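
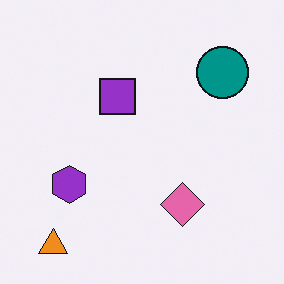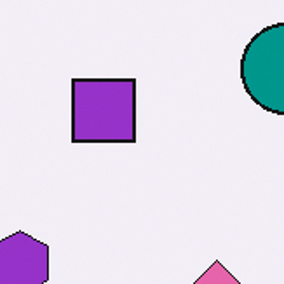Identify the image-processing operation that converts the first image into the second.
The image was cropped tightly and scaled back up.

The visible shapes are larger and the field of view is narrower; shapes near the original edges may be partly or wholly outside the frame — a crop-and-rescale.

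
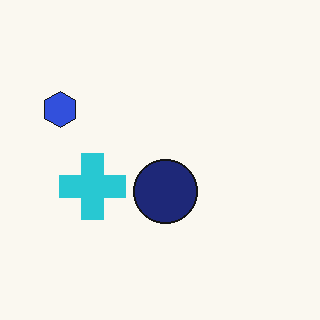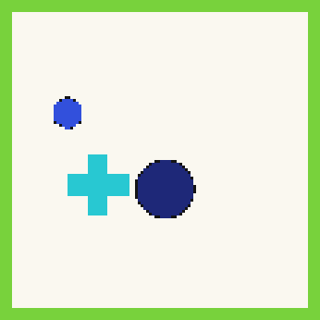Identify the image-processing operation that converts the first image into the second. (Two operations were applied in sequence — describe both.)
The image was mildly pixelated, then framed with a lime border.

Shapes are reduced to large square blocks; fine edges and outlines are lost — a downscale-then-upscale (mosaic) effect. A solid lime frame runs around the edge of the second image, with the content slightly shrunk inside it.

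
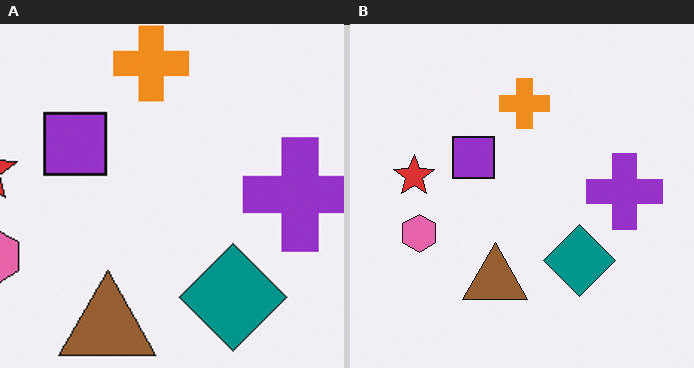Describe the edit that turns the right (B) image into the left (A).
Cropped slightly and scaled back up.

The visible shapes are larger and the field of view is narrower; shapes near the original edges may be partly or wholly outside the frame — a crop-and-rescale.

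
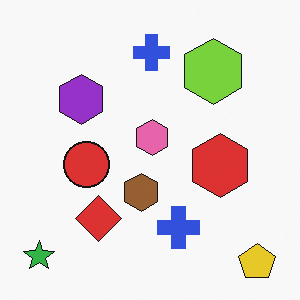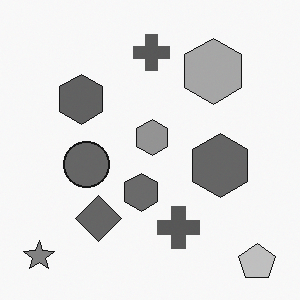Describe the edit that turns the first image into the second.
Converted to grayscale.

All color is removed — every shape is now a shade of grey.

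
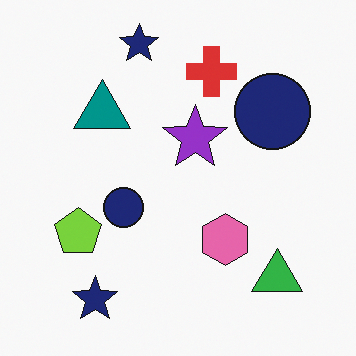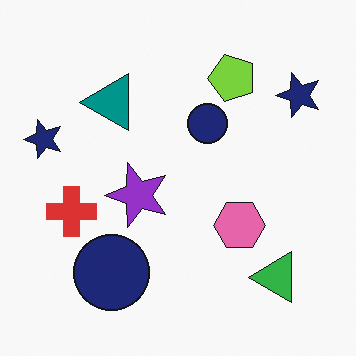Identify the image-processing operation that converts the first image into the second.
Transposed (reflected across the top-left ↔ bottom-right diagonal).

Shapes have swapped their row and column positions — what was in the top-right is now in the bottom-left — a diagonal reflection.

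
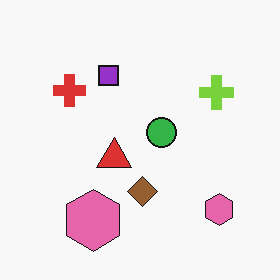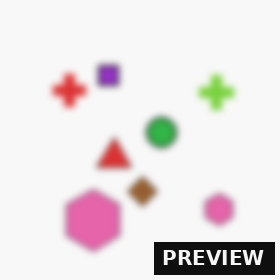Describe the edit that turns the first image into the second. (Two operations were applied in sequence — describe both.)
The second image is the first moderately blurred, then watermarked with the text "PREVIEW" in the lower-right corner.

Shape edges and outlines are uniformly softened across the whole image. A dark label reading "PREVIEW" appears in the lower-right corner.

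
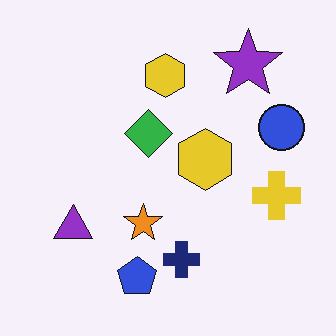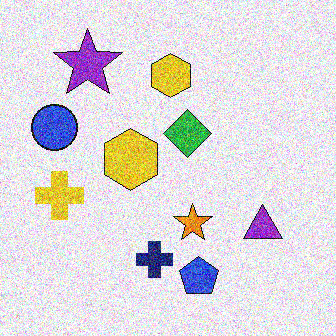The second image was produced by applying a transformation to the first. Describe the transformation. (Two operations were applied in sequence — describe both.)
It was degraded with a thick layer of grain, then flipped horizontally (left ↔ right).

Random speckle covers the whole image, including the flat background. The blue circle is in the right of the first image and the left of the second — shapes on opposite sides of the vertical midline have swapped in a mirror flip.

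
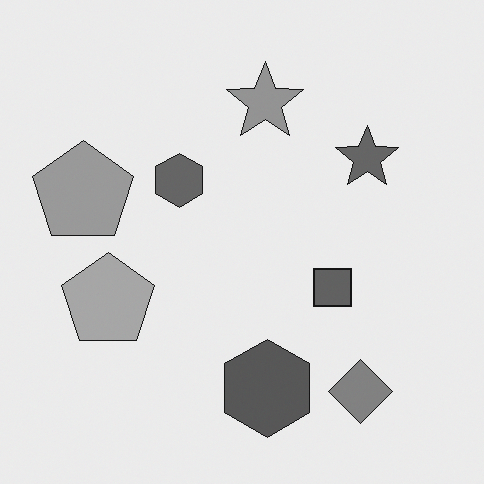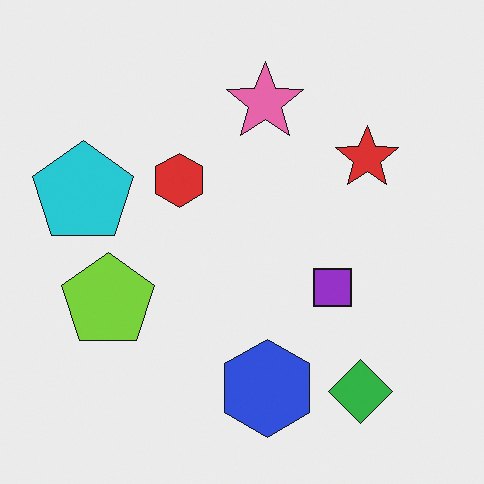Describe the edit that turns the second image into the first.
It was converted to grayscale.

All color is removed — every shape is now a shade of grey.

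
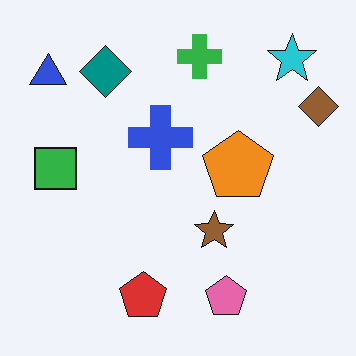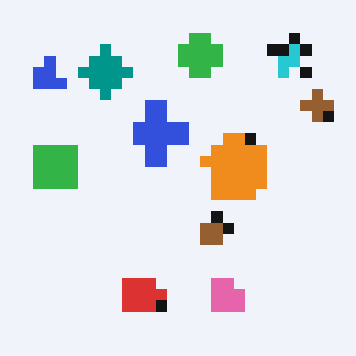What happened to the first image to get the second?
The image was coarsely pixelated.

Shapes are reduced to large square blocks; fine edges and outlines are lost — a downscale-then-upscale (mosaic) effect.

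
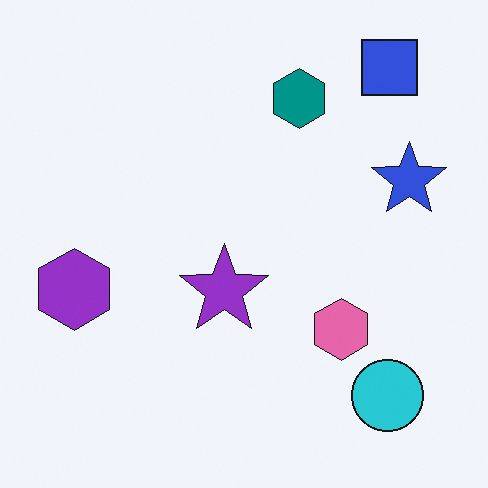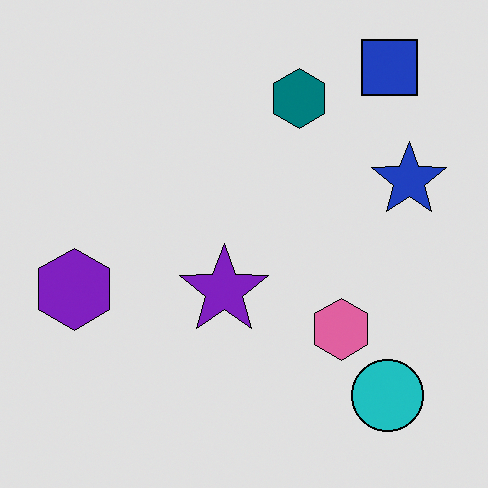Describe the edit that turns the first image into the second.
This is the original image moderately posterized.

Each flat color has snapped to a coarser quantized level — most visibly, the near-white background has dropped to a flat grey.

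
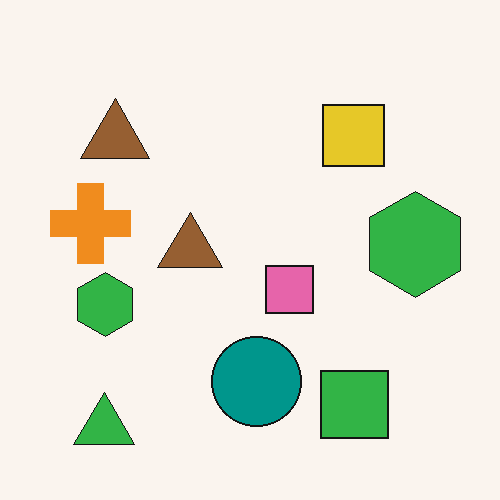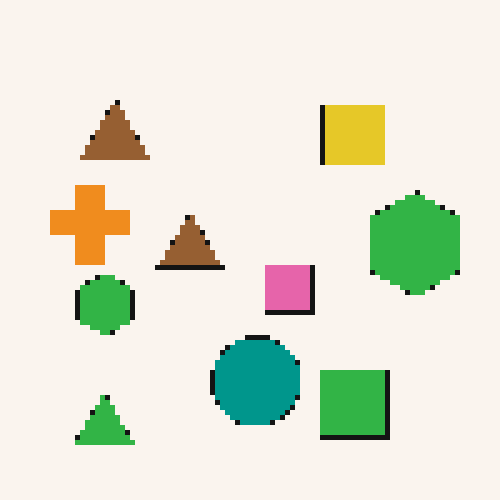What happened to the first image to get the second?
Mildly pixelated.

Shapes are reduced to large square blocks; fine edges and outlines are lost — a downscale-then-upscale (mosaic) effect.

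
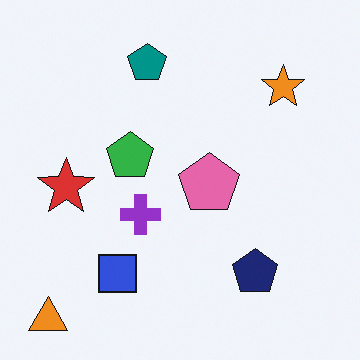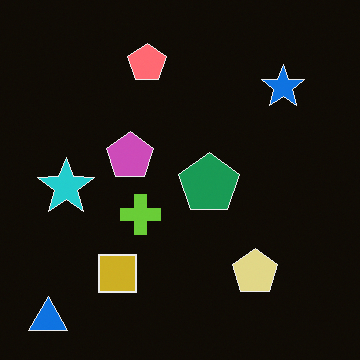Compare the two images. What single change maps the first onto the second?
Color-inverted (negative).

The light background has become dark and every shape's color is its complement — a photographic negative.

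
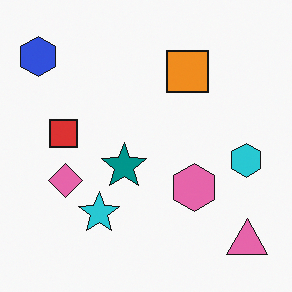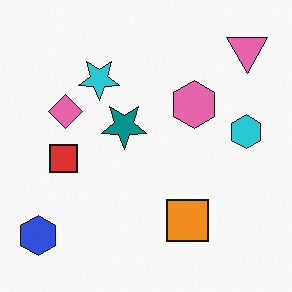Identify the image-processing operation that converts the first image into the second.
The transformation is: flipped vertically (top ↔ bottom).

The pink triangle is in the bottom-right of the first image and the top-right of the second — shapes on opposite sides of the horizontal midline have swapped in a mirror flip.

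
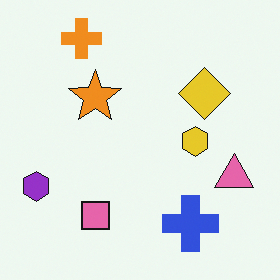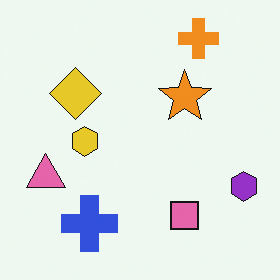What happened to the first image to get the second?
The transformation is: flipped horizontally (left ↔ right).

The purple hexagon is in the left of the first image and the right of the second — shapes on opposite sides of the vertical midline have swapped in a mirror flip.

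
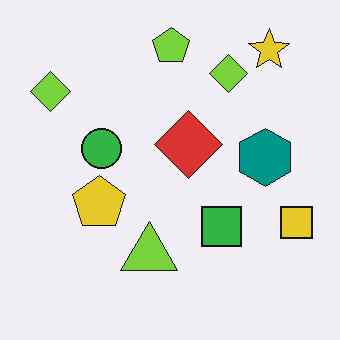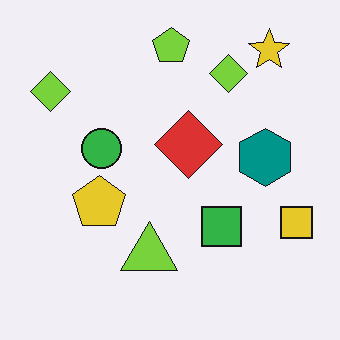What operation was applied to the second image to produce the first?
This is the original image JPEG-compressed with visible artifacts.

Blocky 8×8 compression artifacts appear around shape edges and the flat background shows ringing — characteristic JPEG degradation.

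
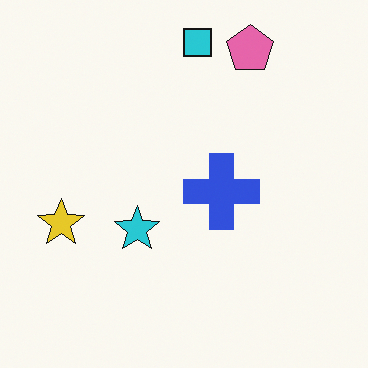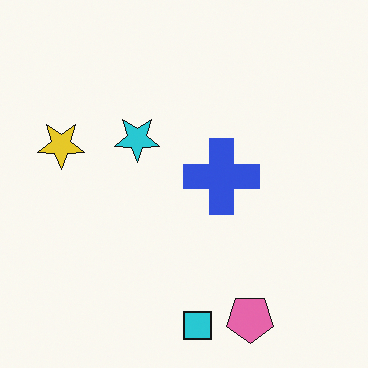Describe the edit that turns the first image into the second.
It was flipped vertically (top ↔ bottom).

The cyan square is in the top of the first image and the bottom of the second — shapes on opposite sides of the horizontal midline have swapped in a mirror flip.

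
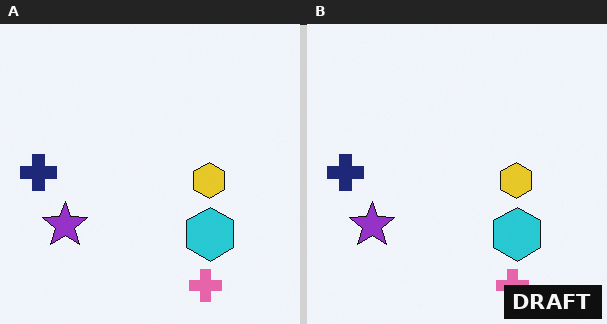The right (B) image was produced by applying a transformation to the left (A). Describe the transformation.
The image was watermarked with the text "DRAFT" in the lower-right corner.

A dark label reading "DRAFT" appears in the lower-right corner.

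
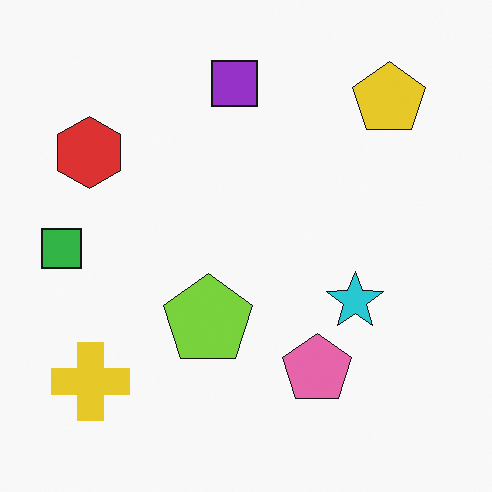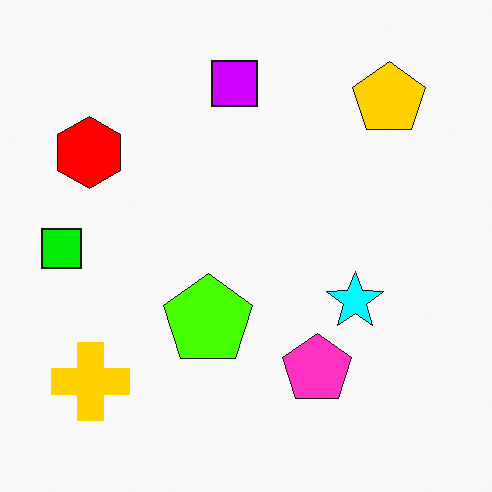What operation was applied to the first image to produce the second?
The second image is the first made much more vivid (saturation change).

All colors are more vivid — a global saturation change.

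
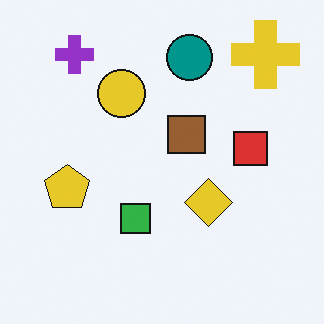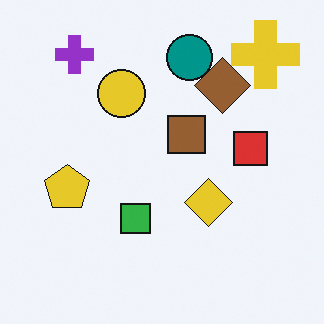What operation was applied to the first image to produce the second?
This is the original image overlaid with an additional brown diamond.

A brown diamond appears in the second image that is absent from the first.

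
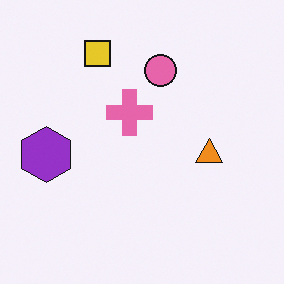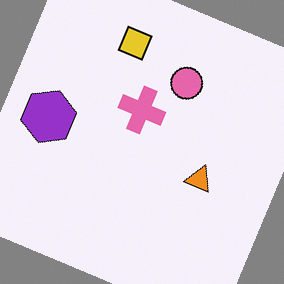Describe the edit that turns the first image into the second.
This is the original image rotated clockwise by a clearly visible amount.

Every shape is tilted by the same angle and the image corners show triangular fill wedges — a whole-image rotation by a non-right angle.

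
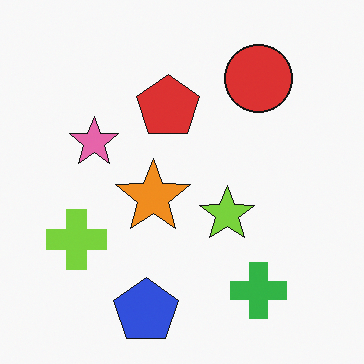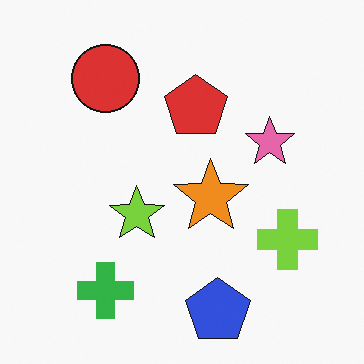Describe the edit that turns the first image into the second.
The transformation is: flipped horizontally (left ↔ right).

The lime cross is in the left of the first image and the right of the second — shapes on opposite sides of the vertical midline have swapped in a mirror flip.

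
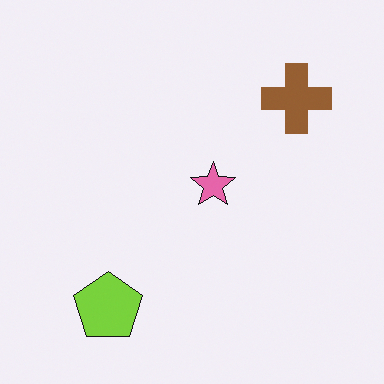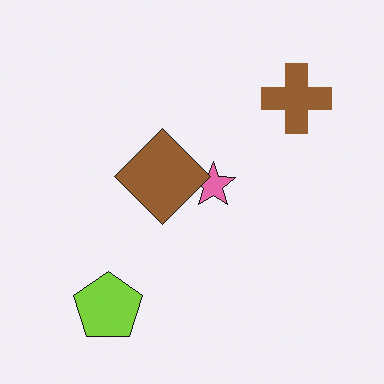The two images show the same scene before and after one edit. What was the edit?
The transformation is: overlaid with an additional brown diamond.

A brown diamond appears in the second image that is absent from the first.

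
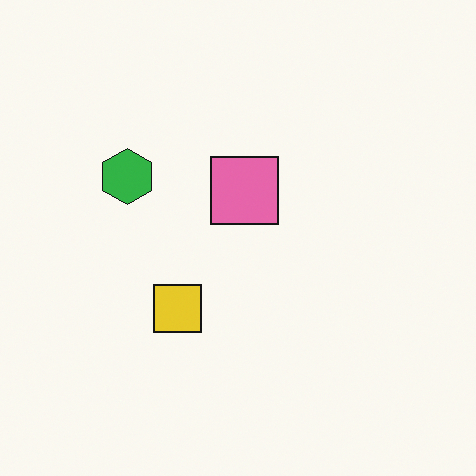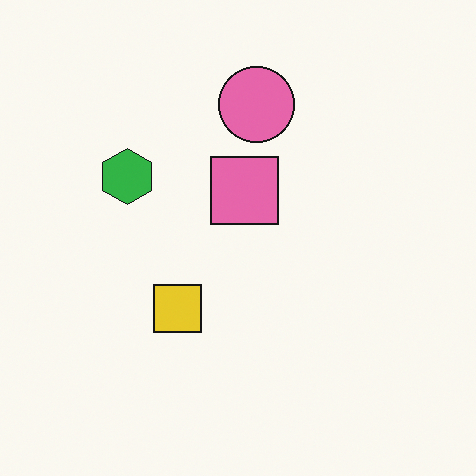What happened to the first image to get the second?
Overlaid with an additional pink circle.

A pink circle appears in the second image that is absent from the first.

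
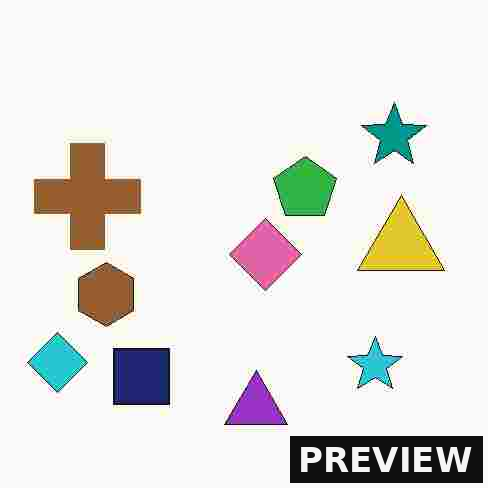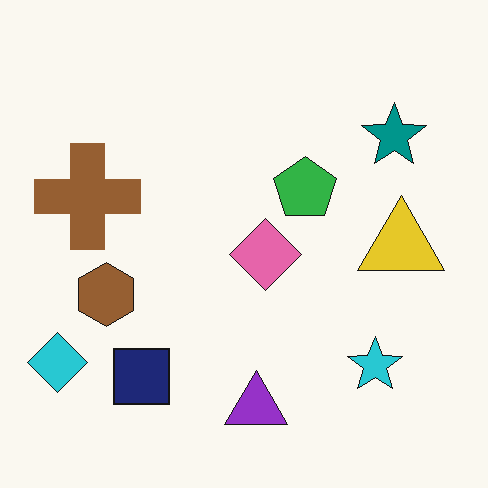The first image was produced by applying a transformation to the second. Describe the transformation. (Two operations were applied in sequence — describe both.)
Degraded with heavy JPEG compression, then watermarked with the text "PREVIEW" in the lower-right corner.

Blocky 8×8 compression artifacts appear around shape edges and the flat background shows ringing — characteristic JPEG degradation. A dark label reading "PREVIEW" appears in the lower-right corner.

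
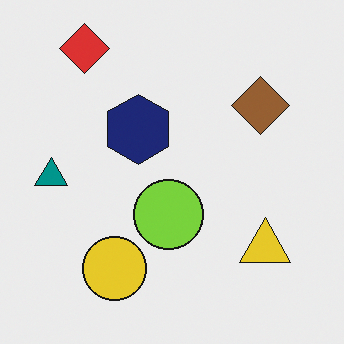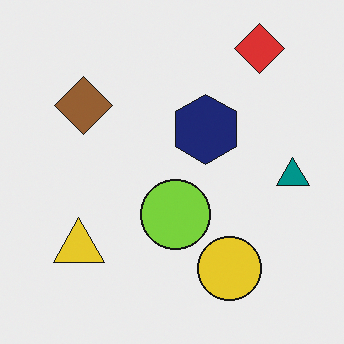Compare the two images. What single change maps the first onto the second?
It was flipped horizontally (left ↔ right).

The teal triangle is in the left of the first image and the right of the second — shapes on opposite sides of the vertical midline have swapped in a mirror flip.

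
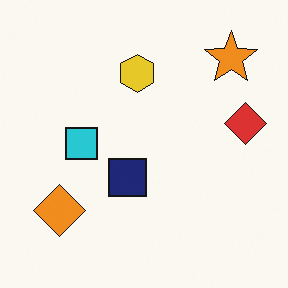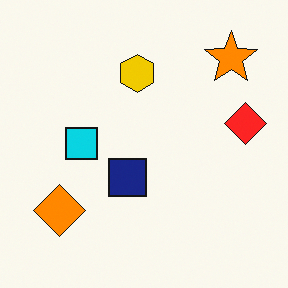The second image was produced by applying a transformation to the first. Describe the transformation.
The transformation is: slightly oversaturated.

All colors are more vivid — a global saturation change.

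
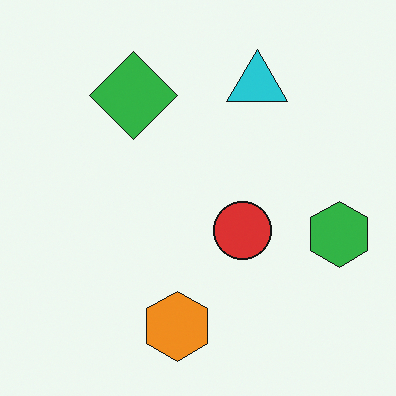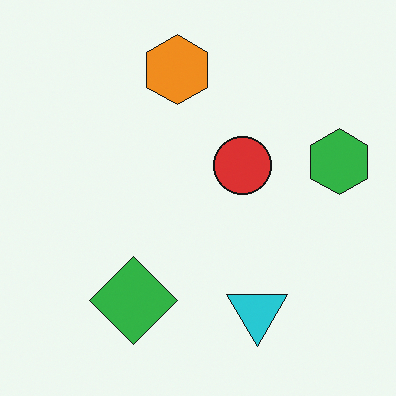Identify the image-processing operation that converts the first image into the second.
The image was flipped vertically (top ↔ bottom).

The orange hexagon is in the bottom of the first image and the top of the second — shapes on opposite sides of the horizontal midline have swapped in a mirror flip.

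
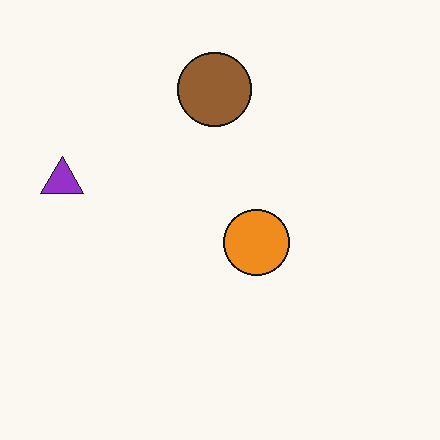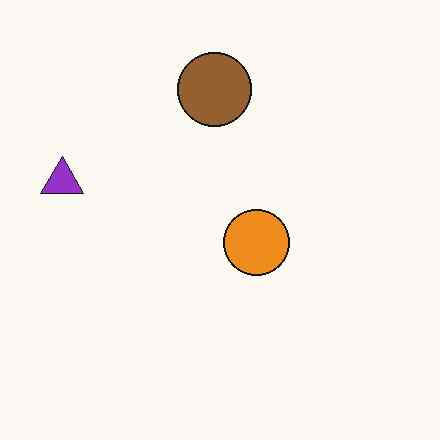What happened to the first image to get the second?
This is the original image JPEG-compressed with visible artifacts.

Blocky 8×8 compression artifacts appear around shape edges and the flat background shows ringing — characteristic JPEG degradation.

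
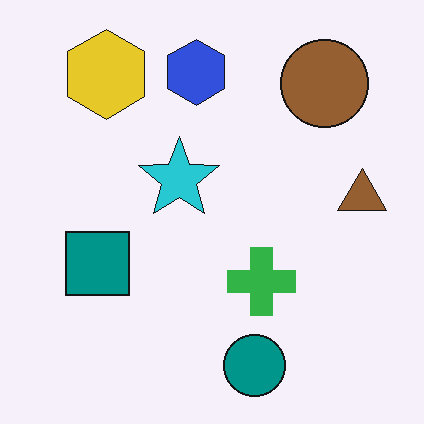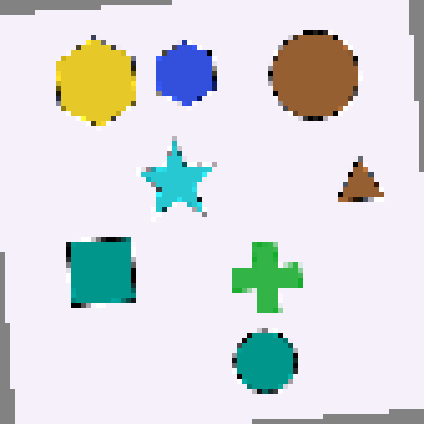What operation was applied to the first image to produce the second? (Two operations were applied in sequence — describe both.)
The image was rotated counter-clockwise by a slight angle, then mildly pixelated.

Every shape is tilted by the same angle and the image corners show triangular fill wedges — a whole-image rotation by a non-right angle. Shapes are reduced to large square blocks; fine edges and outlines are lost — a downscale-then-upscale (mosaic) effect.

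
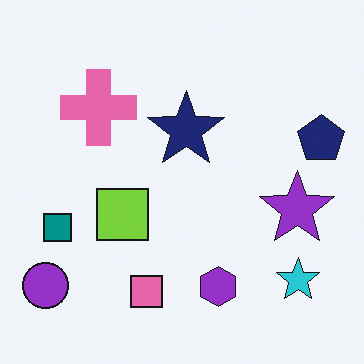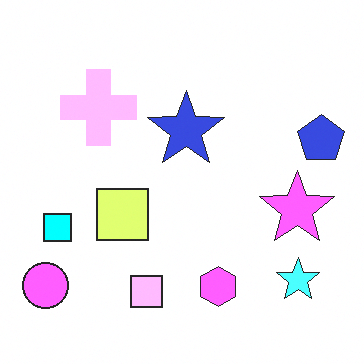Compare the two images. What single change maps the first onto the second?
This is the original image substantially brightened.

Every pixel — background and shapes alike — is uniformly brightened.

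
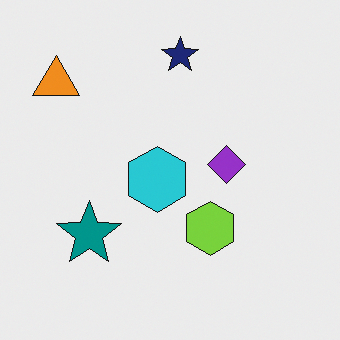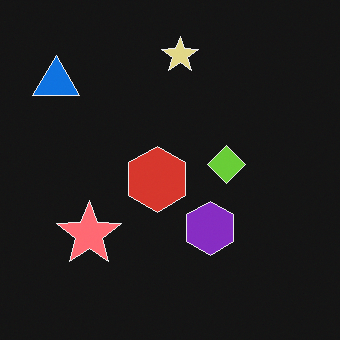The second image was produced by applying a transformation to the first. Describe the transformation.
The transformation is: color-inverted (negative).

The light background has become dark and every shape's color is its complement — a photographic negative.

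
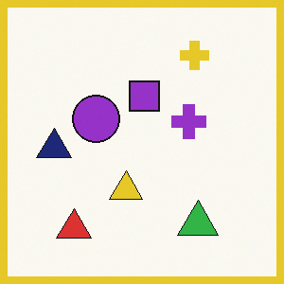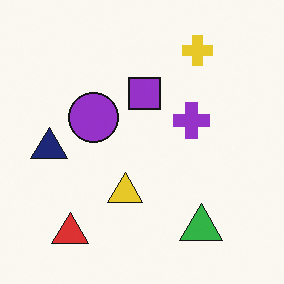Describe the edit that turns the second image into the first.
The transformation is: framed with a yellow border.

A solid yellow frame runs around the edge of the first image, with the content slightly shrunk inside it.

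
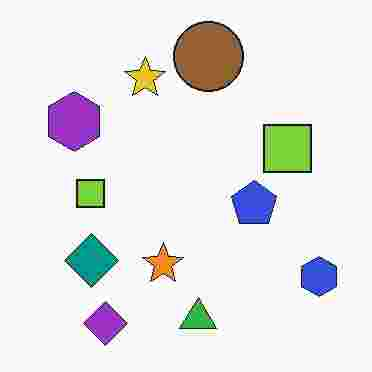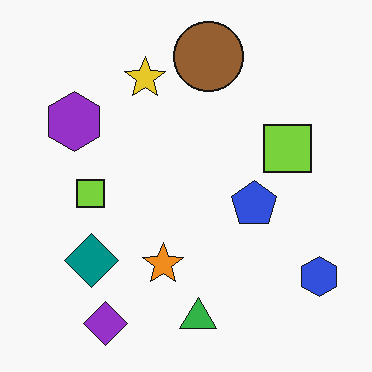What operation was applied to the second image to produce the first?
It was heavily JPEG-compressed with obvious blocking artifacts.

Blocky 8×8 compression artifacts appear around shape edges and the flat background shows ringing — characteristic JPEG degradation.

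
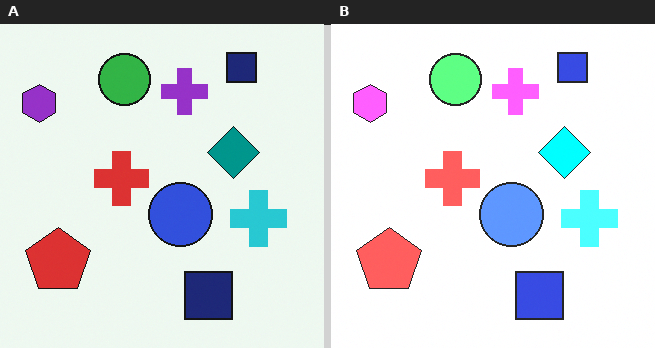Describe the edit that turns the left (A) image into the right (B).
This is the original image substantially brightened.

Every pixel — background and shapes alike — is uniformly brightened.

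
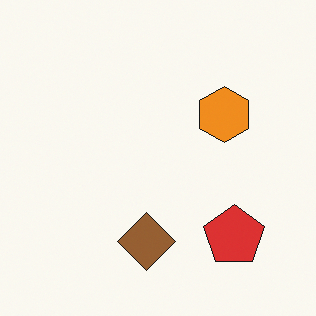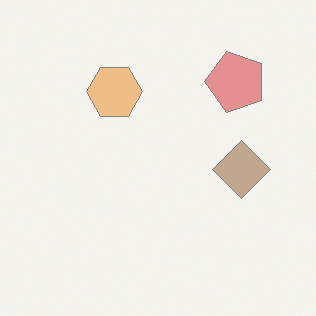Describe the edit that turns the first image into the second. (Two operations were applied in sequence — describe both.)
Washed out (contrast reduced), then rotated 90° counter-clockwise.

Tones are pushed toward mid-grey across the whole image — a global contrast change. The red pentagon sits in the bottom-right of the first image and the top-right of the second — consistent with a whole-image 90° counter-clockwise rotation.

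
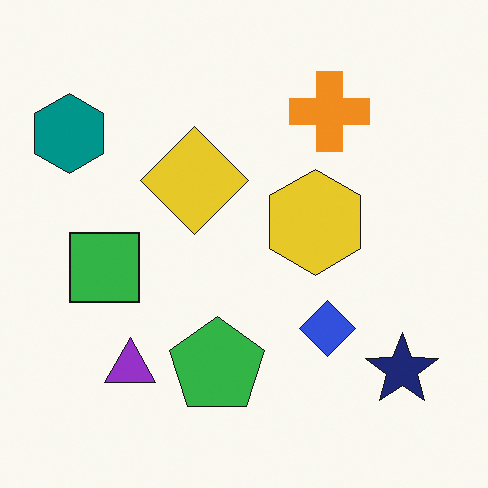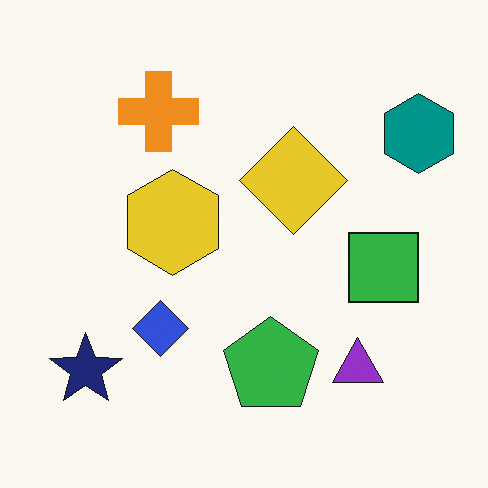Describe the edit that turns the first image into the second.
The transformation is: flipped horizontally (left ↔ right).

The teal hexagon is in the top-left of the first image and the top-right of the second — shapes on opposite sides of the vertical midline have swapped in a mirror flip.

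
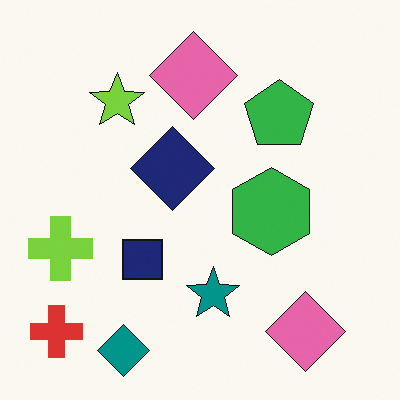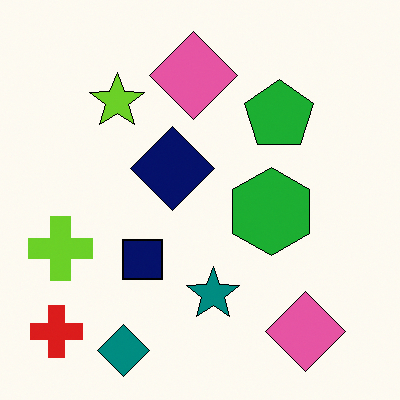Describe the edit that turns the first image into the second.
The image was given slightly increased contrast.

Tones are pushed away from mid-grey across the whole image — a global contrast change.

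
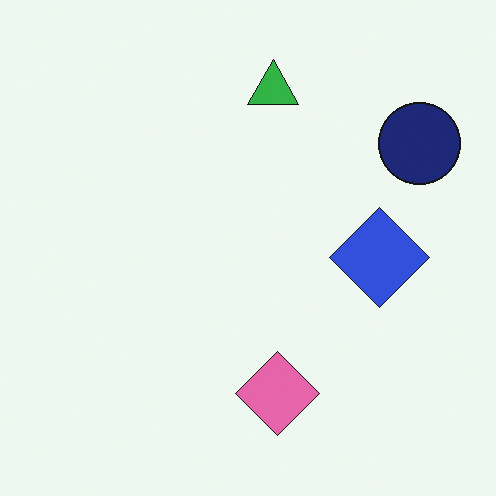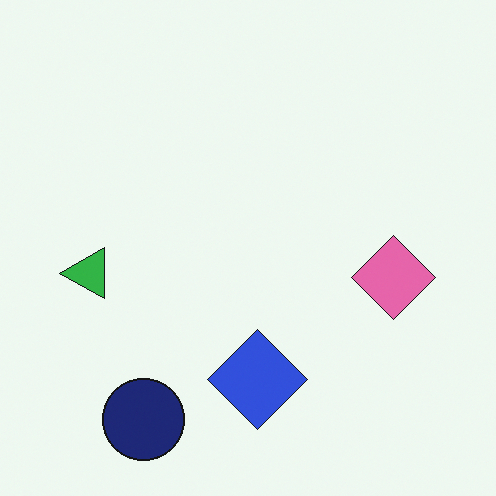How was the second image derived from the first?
Transposed (reflected across the top-left ↔ bottom-right diagonal).

Shapes have swapped their row and column positions — what was in the top-right is now in the bottom-left — a diagonal reflection.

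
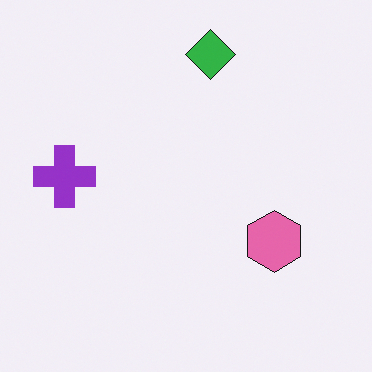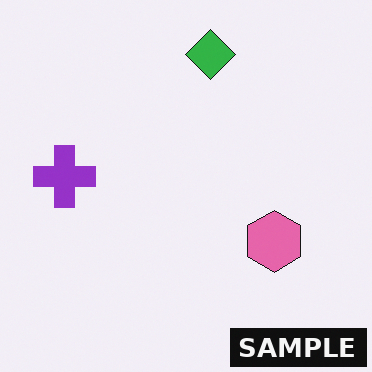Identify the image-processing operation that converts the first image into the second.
The image was watermarked with the text "SAMPLE" in the lower-right corner.

A dark label reading "SAMPLE" appears in the lower-right corner.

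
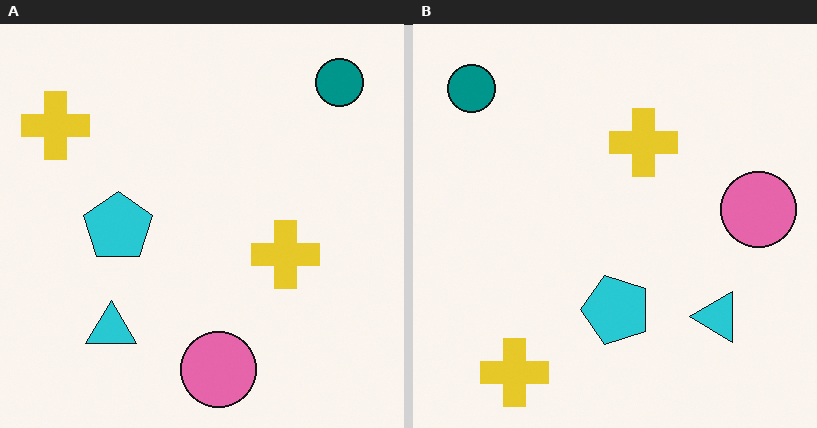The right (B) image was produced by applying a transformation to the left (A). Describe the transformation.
This is the original image rotated 90° counter-clockwise.

The teal circle sits in the top-right of the left (A) image and the top-left of the right (B) — consistent with a whole-image 90° counter-clockwise rotation.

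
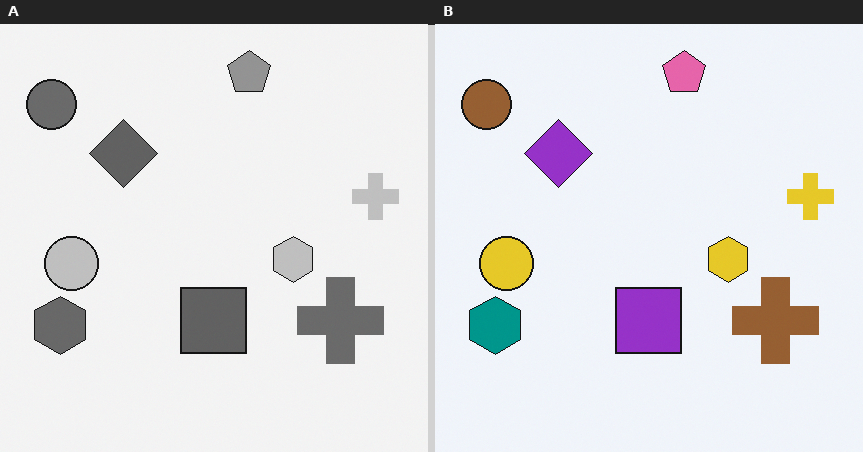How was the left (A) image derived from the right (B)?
The image was converted to grayscale.

All color is removed — every shape is now a shade of grey.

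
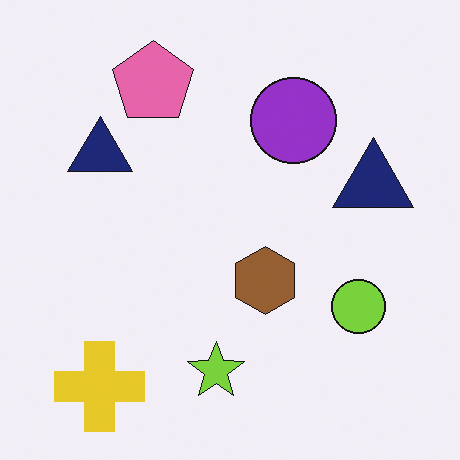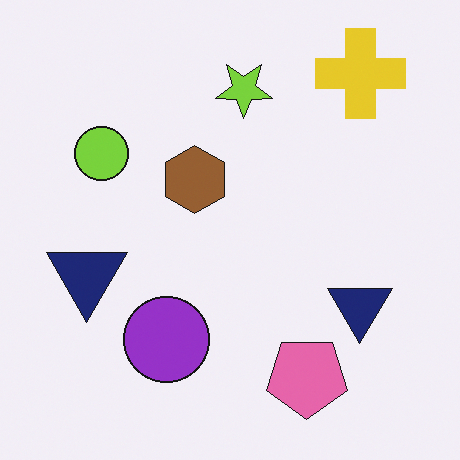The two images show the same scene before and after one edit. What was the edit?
The transformation is: rotated 180°.

The yellow cross sits in the bottom-left of the first image and the top-right of the second — consistent with a whole-image 180° rotation.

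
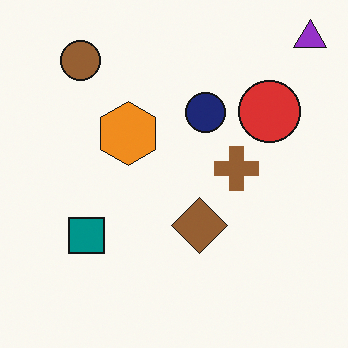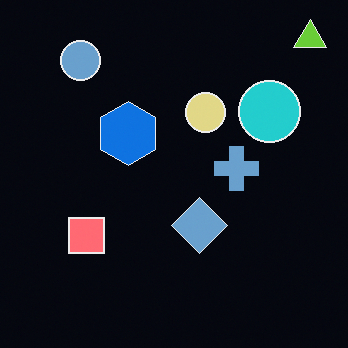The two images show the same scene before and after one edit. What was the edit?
It was color-inverted (negative).

The light background has become dark and every shape's color is its complement — a photographic negative.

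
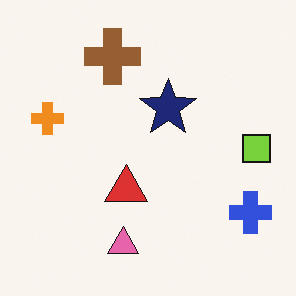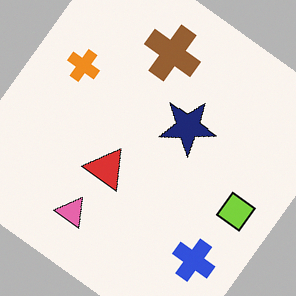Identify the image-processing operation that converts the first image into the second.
The image was rotated clockwise by a large amount — several tens of degrees.

Every shape is tilted by the same angle and the image corners show triangular fill wedges — a whole-image rotation by a non-right angle.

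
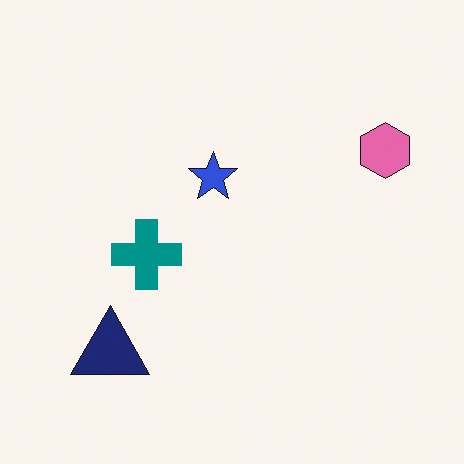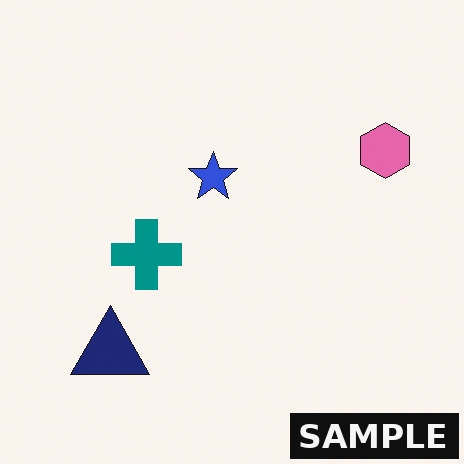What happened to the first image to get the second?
The image was watermarked with the text "SAMPLE" in the lower-right corner.

A dark label reading "SAMPLE" appears in the lower-right corner.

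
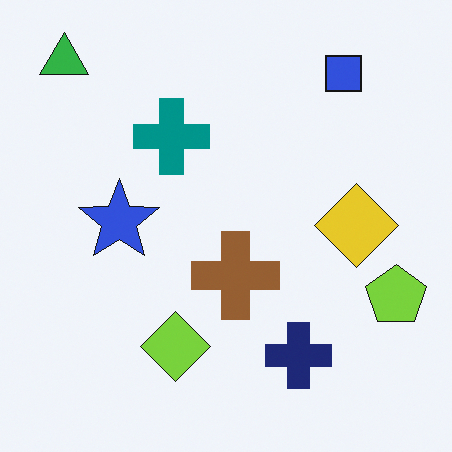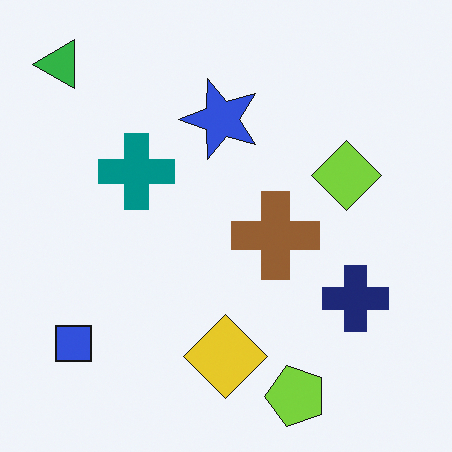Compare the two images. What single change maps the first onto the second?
The image was transposed (reflected across the top-left ↔ bottom-right diagonal).

Shapes have swapped their row and column positions — what was in the top-right is now in the bottom-left — a diagonal reflection.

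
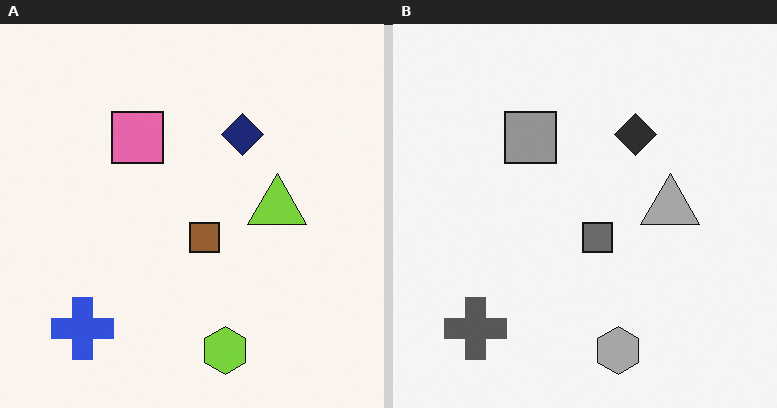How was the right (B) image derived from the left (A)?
Converted to grayscale.

All color is removed — every shape is now a shade of grey.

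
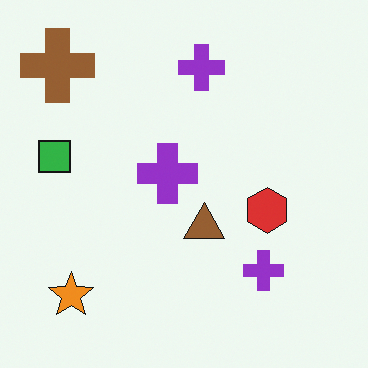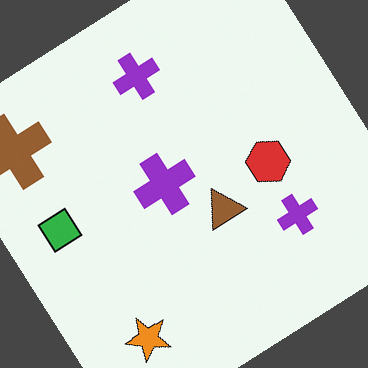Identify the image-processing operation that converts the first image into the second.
The image was rotated counter-clockwise by a large amount — several tens of degrees.

Every shape is tilted by the same angle and the image corners show triangular fill wedges — a whole-image rotation by a non-right angle.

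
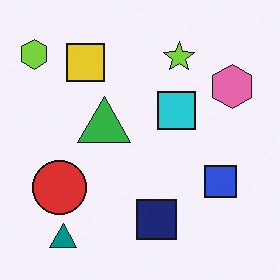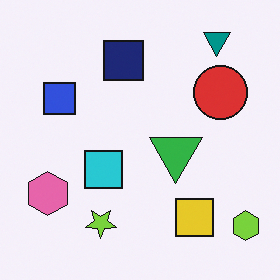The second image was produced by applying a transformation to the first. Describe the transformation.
Rotated 180°.

The lime hexagon sits in the top-left of the first image and the bottom-right of the second — consistent with a whole-image 180° rotation.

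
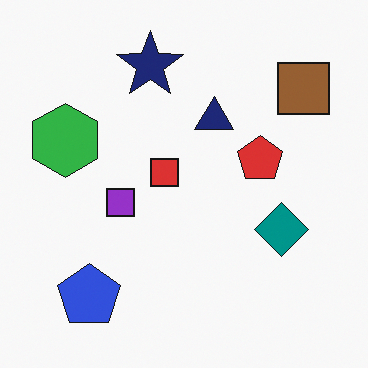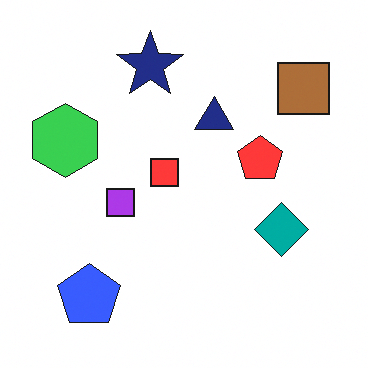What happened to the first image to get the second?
The transformation is: slightly brightened.

Every pixel — background and shapes alike — is uniformly brightened.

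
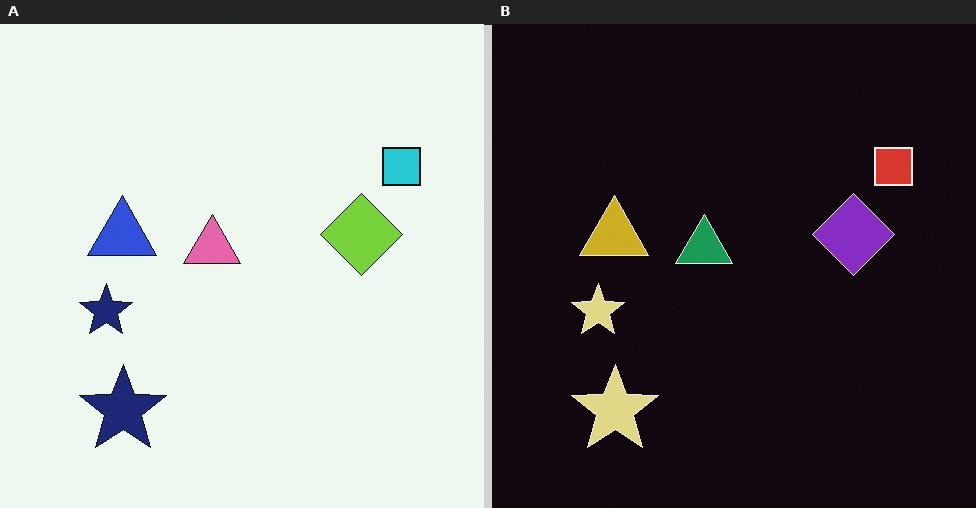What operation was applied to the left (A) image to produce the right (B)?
It was color-inverted (negative).

The light background has become dark and every shape's color is its complement — a photographic negative.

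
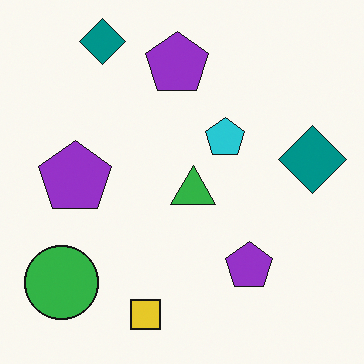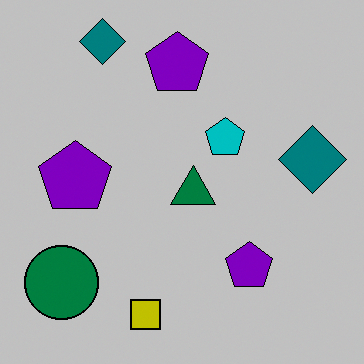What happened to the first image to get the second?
It was aggressively posterized.

Each flat color has snapped to a coarser quantized level — most visibly, the near-white background has dropped to a flat grey.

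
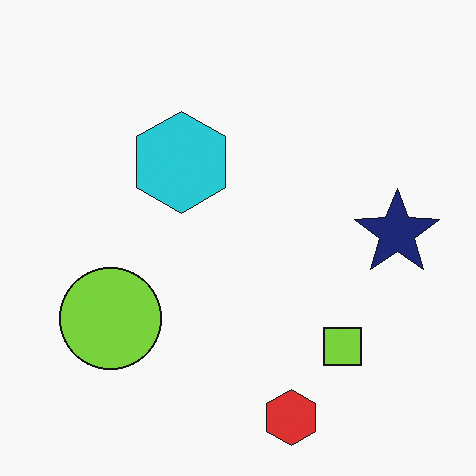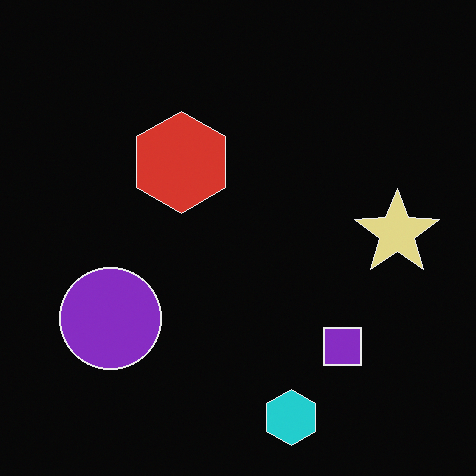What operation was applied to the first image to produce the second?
It was color-inverted (negative).

The light background has become dark and every shape's color is its complement — a photographic negative.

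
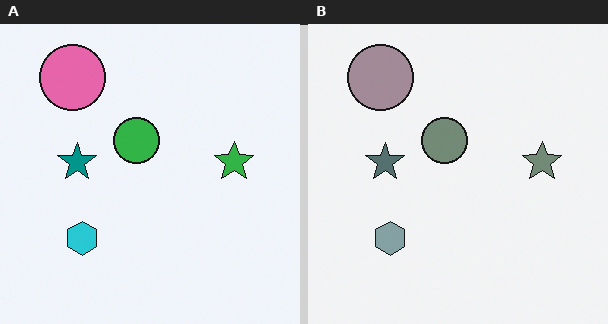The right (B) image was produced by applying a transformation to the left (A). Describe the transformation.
The image was heavily desaturated.

All colors are more muted and greyish — a global saturation change.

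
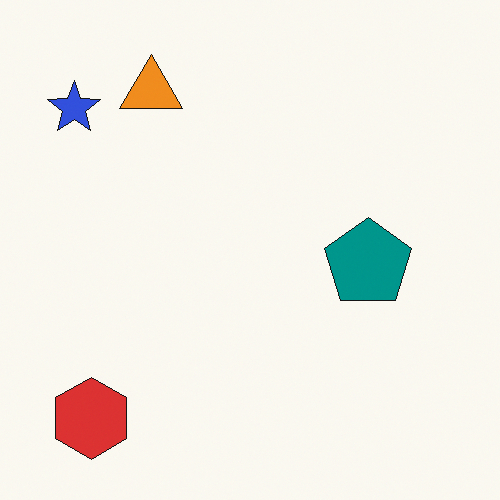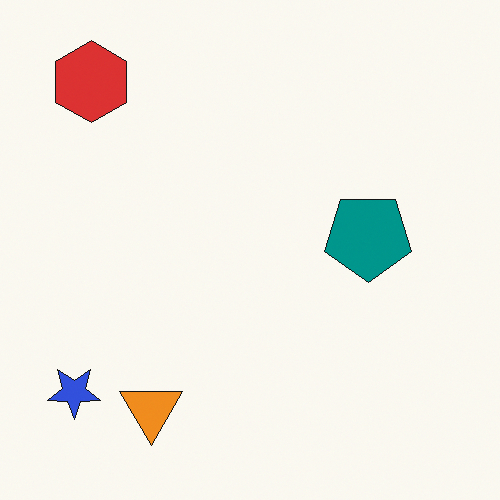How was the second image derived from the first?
The transformation is: flipped vertically (top ↔ bottom).

The red hexagon is in the bottom-left of the first image and the top-left of the second — shapes on opposite sides of the horizontal midline have swapped in a mirror flip.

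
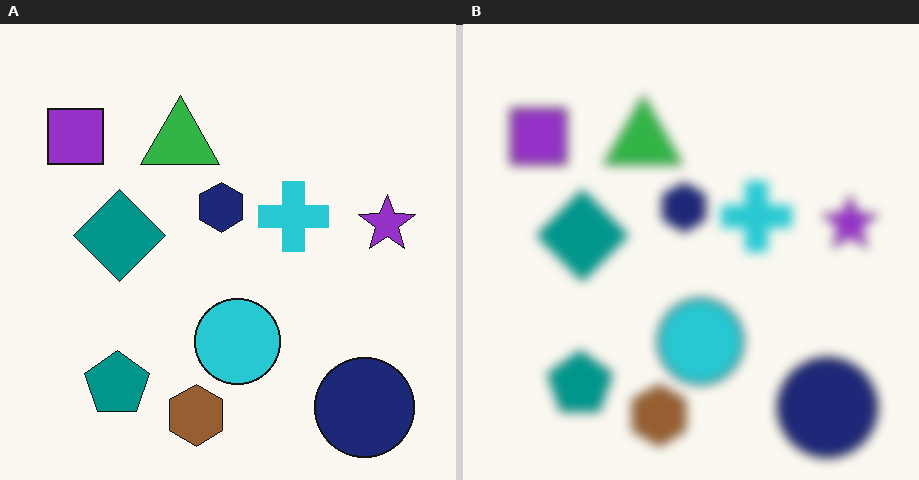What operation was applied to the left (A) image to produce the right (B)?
It was strongly gaussian-blurred.

Shape edges and outlines are uniformly softened across the whole image.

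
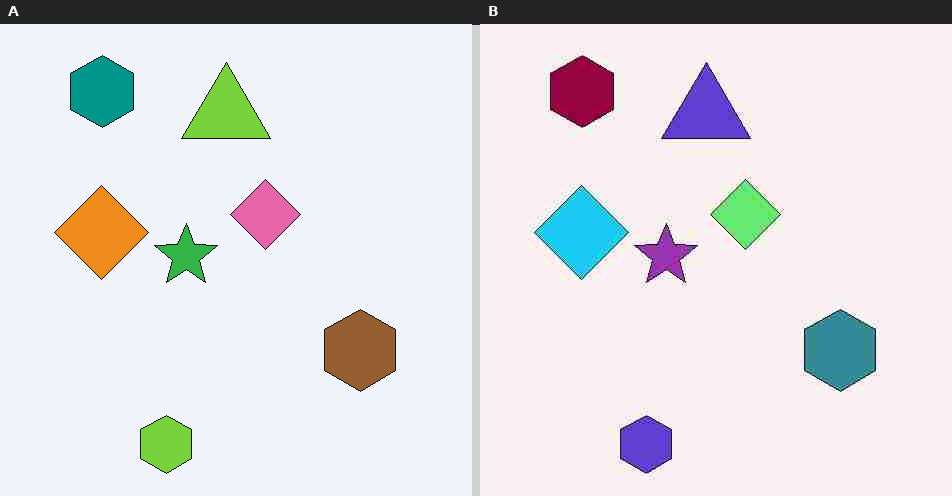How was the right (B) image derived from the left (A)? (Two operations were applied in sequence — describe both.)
This is the original image hue-shifted by a large amount, then degraded with heavy JPEG compression.

Every shape's color has rotated by the same amount around the hue wheel — a uniform hue shift. Blocky 8×8 compression artifacts appear around shape edges and the flat background shows ringing — characteristic JPEG degradation.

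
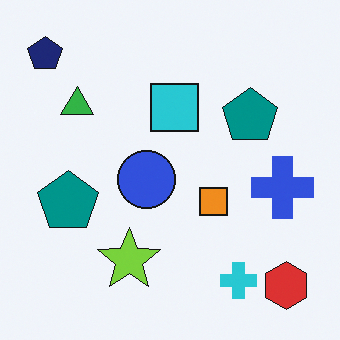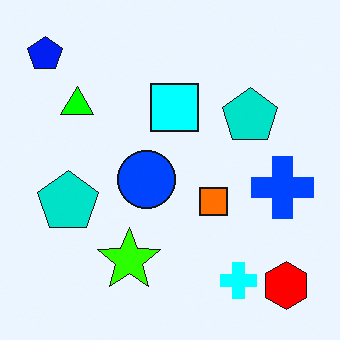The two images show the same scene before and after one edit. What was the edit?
Heavily oversaturated.

All colors are more vivid — a global saturation change.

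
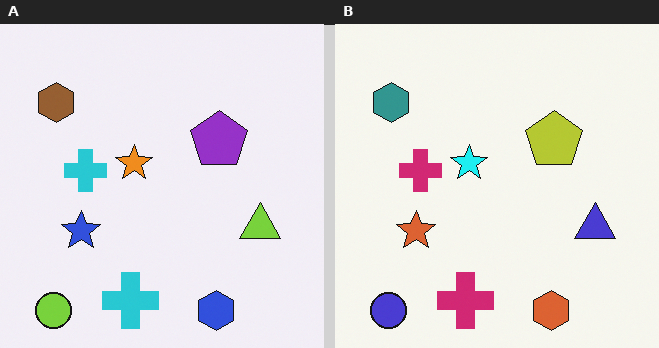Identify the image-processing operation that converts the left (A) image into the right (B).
It was hue-shifted noticeably.

Every shape's color has rotated by the same amount around the hue wheel — a uniform hue shift.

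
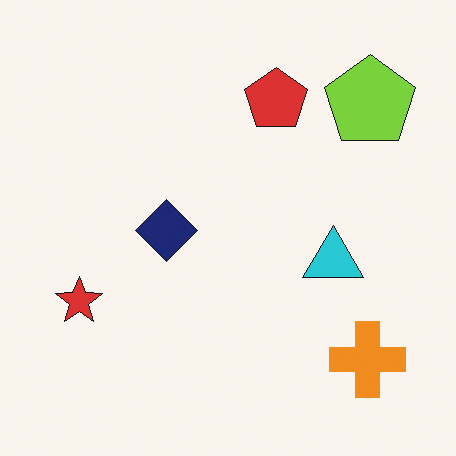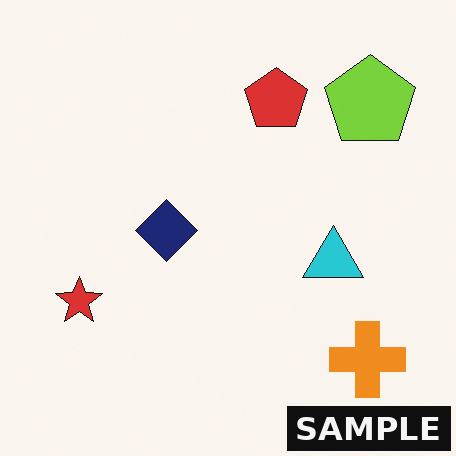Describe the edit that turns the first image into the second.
The image was watermarked with the text "SAMPLE" in the lower-right corner.

A dark label reading "SAMPLE" appears in the lower-right corner.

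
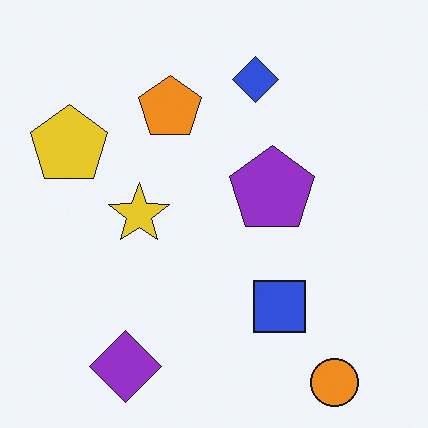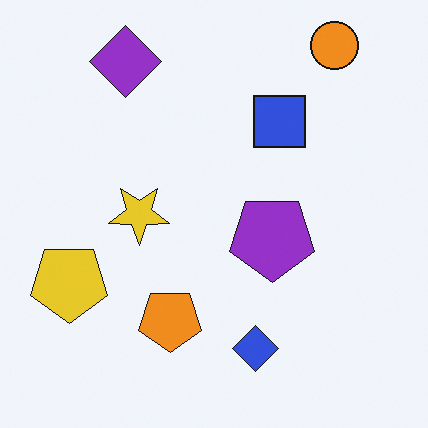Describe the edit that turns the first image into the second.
The transformation is: flipped vertically (top ↔ bottom).

The orange circle is in the bottom-right of the first image and the top-right of the second — shapes on opposite sides of the horizontal midline have swapped in a mirror flip.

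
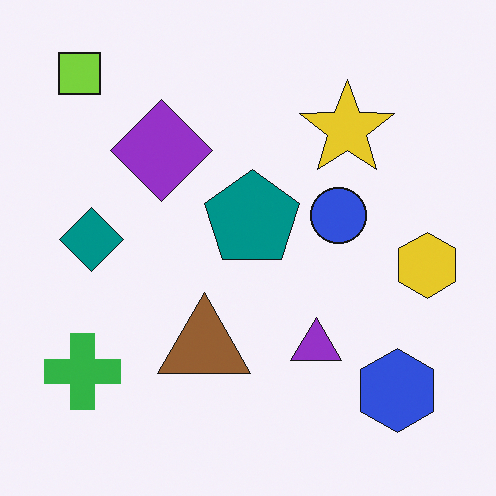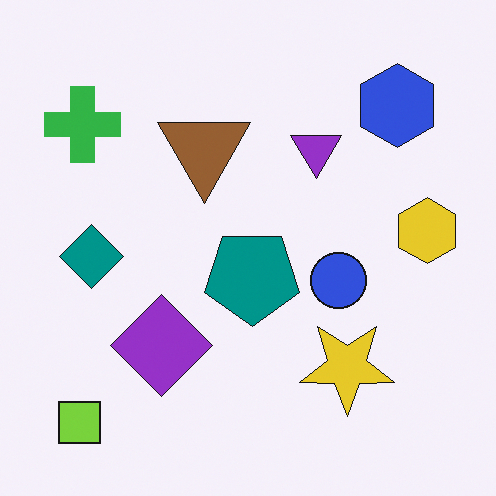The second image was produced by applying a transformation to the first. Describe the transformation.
It was flipped vertically (top ↔ bottom).

The lime square is in the top-left of the first image and the bottom-left of the second — shapes on opposite sides of the horizontal midline have swapped in a mirror flip.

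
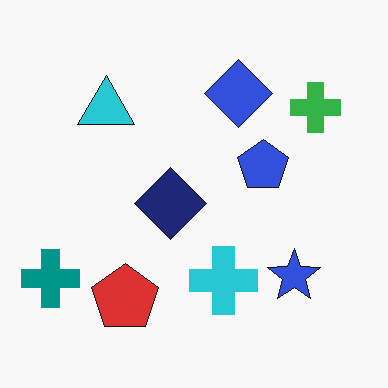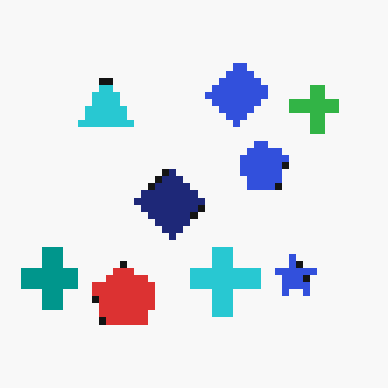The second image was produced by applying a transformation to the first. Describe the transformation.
Pixelated into visible square blocks.

Shapes are reduced to large square blocks; fine edges and outlines are lost — a downscale-then-upscale (mosaic) effect.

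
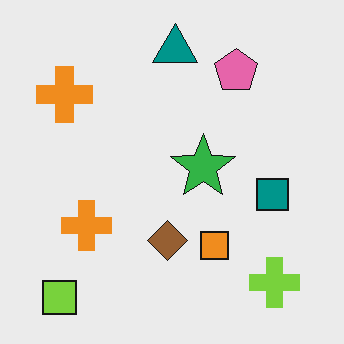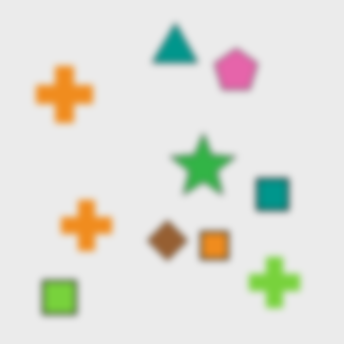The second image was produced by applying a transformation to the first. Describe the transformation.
This is the original image moderately blurred.

Shape edges and outlines are uniformly softened across the whole image.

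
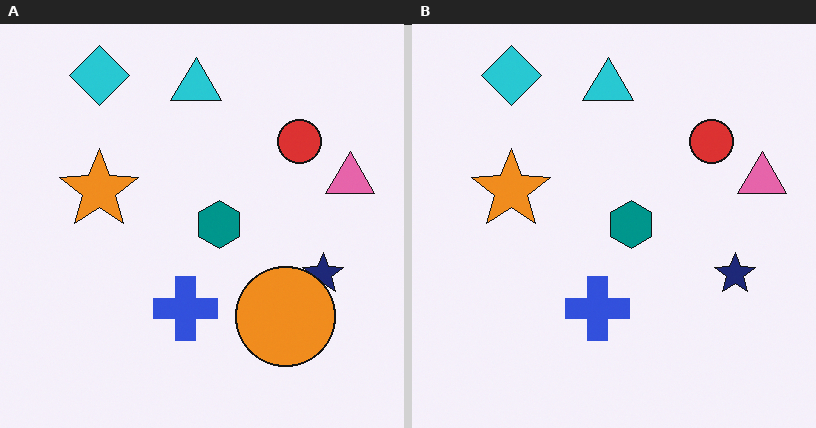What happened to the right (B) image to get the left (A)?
Overlaid with an additional orange circle.

An orange circle appears in the left (A) image that is absent from the right (B).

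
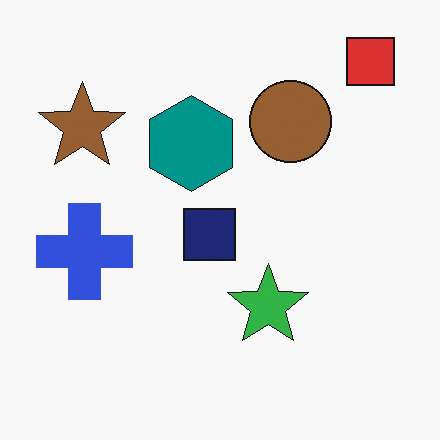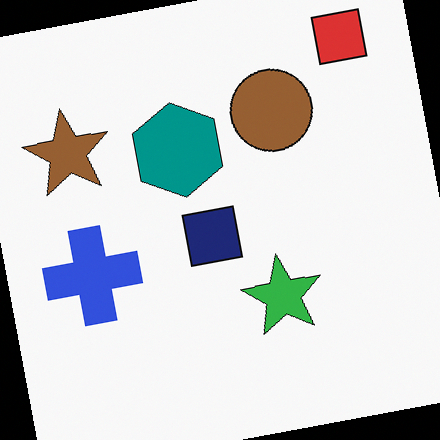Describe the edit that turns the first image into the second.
It was rotated counter-clockwise by a slight angle.

Every shape is tilted by the same angle and the image corners show triangular fill wedges — a whole-image rotation by a non-right angle.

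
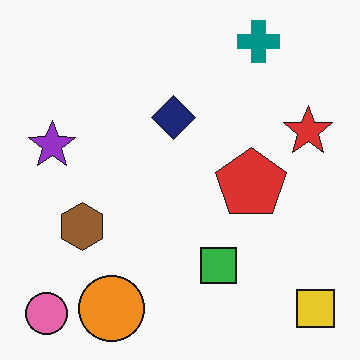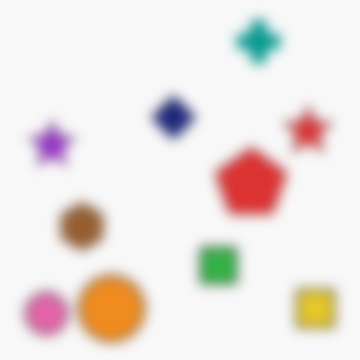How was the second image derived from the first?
The second image is the first heavily blurred.

Shape edges and outlines are uniformly softened across the whole image.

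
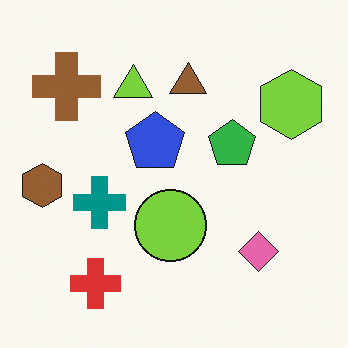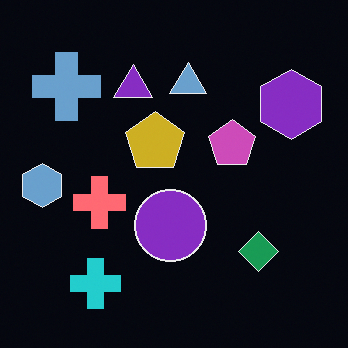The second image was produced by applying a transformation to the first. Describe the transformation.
This is the original image color-inverted (negative).

The light background has become dark and every shape's color is its complement — a photographic negative.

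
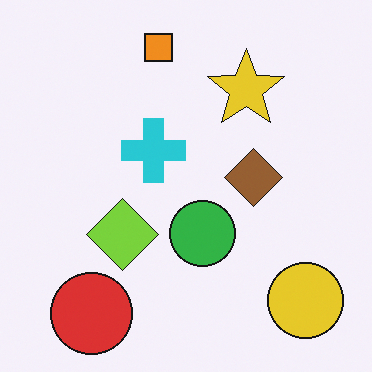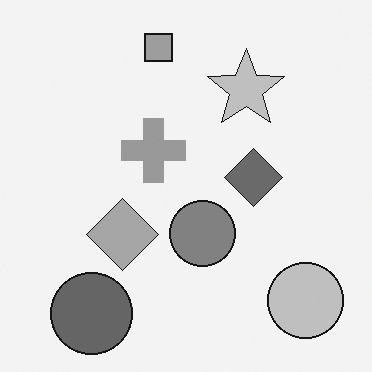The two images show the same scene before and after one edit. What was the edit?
The transformation is: converted to grayscale.

All color is removed — every shape is now a shade of grey.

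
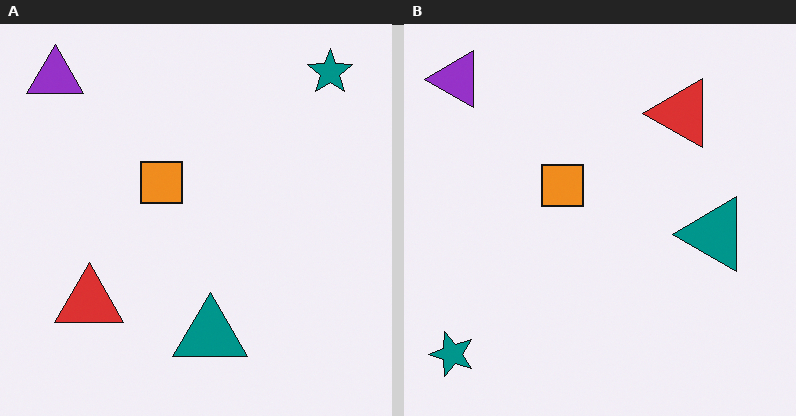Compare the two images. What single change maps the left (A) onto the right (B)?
Transposed (reflected across the top-left ↔ bottom-right diagonal).

Shapes have swapped their row and column positions — what was in the top-right is now in the bottom-left — a diagonal reflection.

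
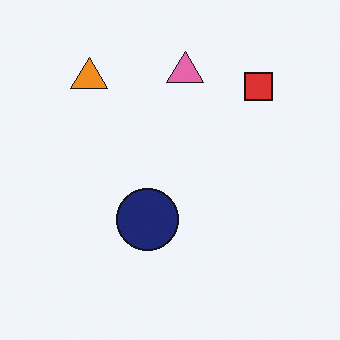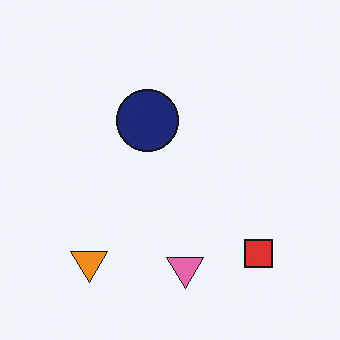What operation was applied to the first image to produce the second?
This is the original image flipped vertically (top ↔ bottom).

The pink triangle is in the top of the first image and the bottom of the second — shapes on opposite sides of the horizontal midline have swapped in a mirror flip.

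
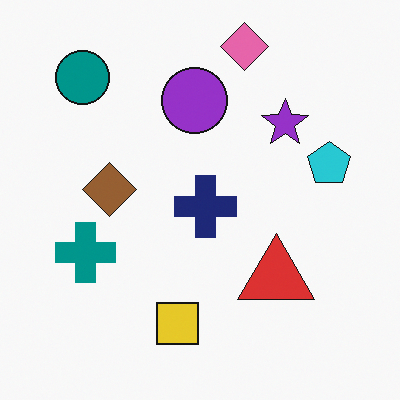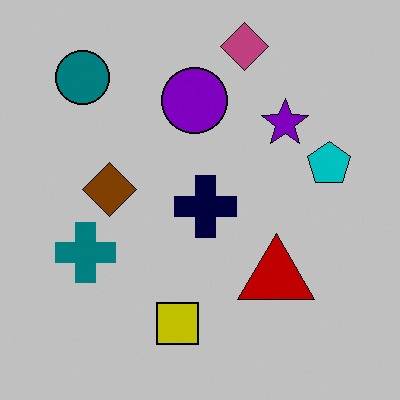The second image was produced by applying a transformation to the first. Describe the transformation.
The image was aggressively posterized.

Each flat color has snapped to a coarser quantized level — most visibly, the near-white background has dropped to a flat grey.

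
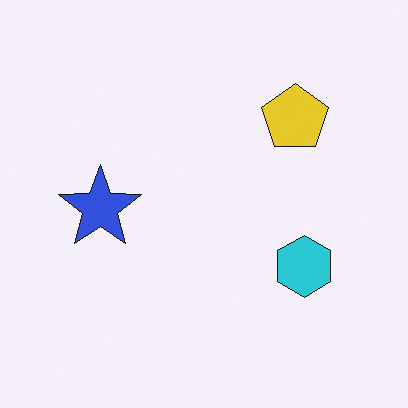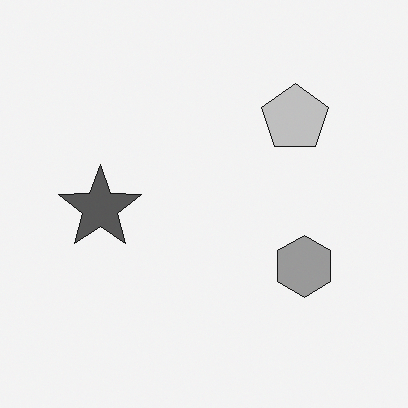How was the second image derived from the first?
It was converted to grayscale.

All color is removed — every shape is now a shade of grey.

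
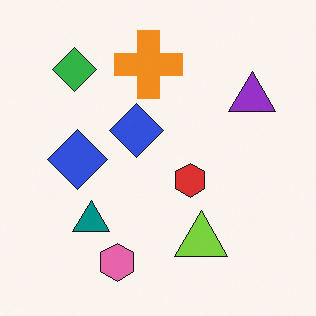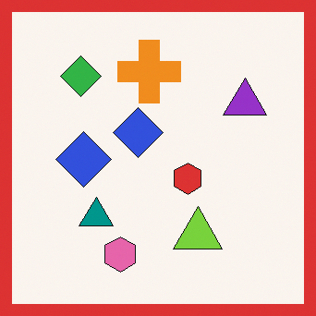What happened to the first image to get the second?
The transformation is: framed with a red border.

A solid red frame runs around the edge of the second image, with the content slightly shrunk inside it.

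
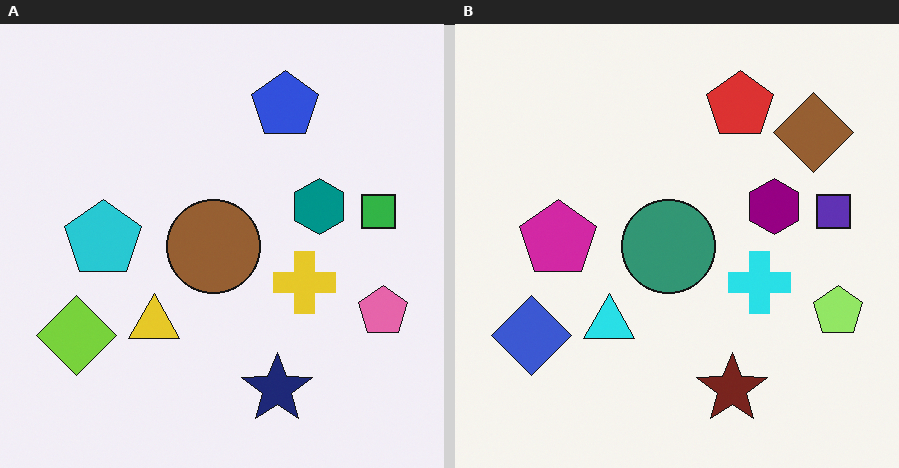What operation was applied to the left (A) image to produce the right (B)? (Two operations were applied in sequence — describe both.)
This is the original image hue-shifted through roughly a third of the color wheel, then overlaid with an additional brown diamond.

Every shape's color has rotated by the same amount around the hue wheel — a uniform hue shift. A brown diamond appears in the right (B) image that is absent from the left (A).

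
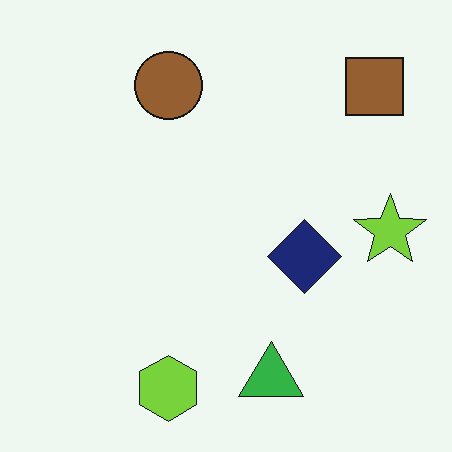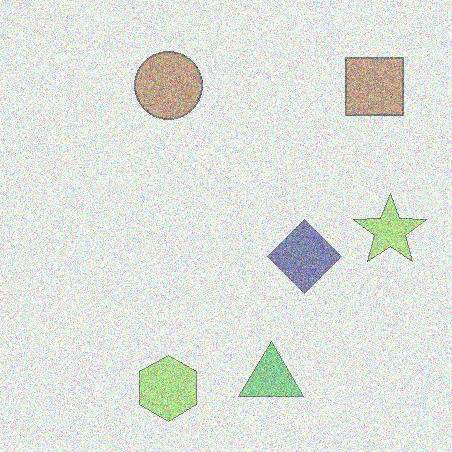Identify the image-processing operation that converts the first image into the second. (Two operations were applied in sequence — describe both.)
The image was washed out (contrast reduced), then degraded with strong gaussian noise.

Tones are pushed toward mid-grey across the whole image — a global contrast change. Random speckle covers the whole image, including the flat background.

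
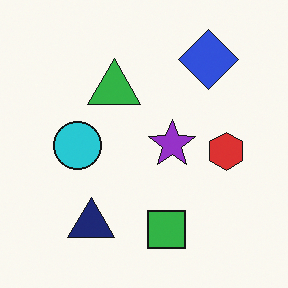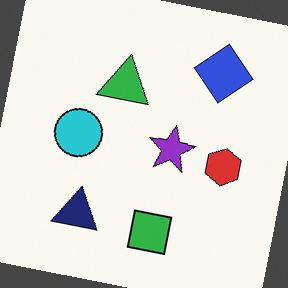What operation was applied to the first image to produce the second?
This is the original image rotated clockwise by a slight angle.

Every shape is tilted by the same angle and the image corners show triangular fill wedges — a whole-image rotation by a non-right angle.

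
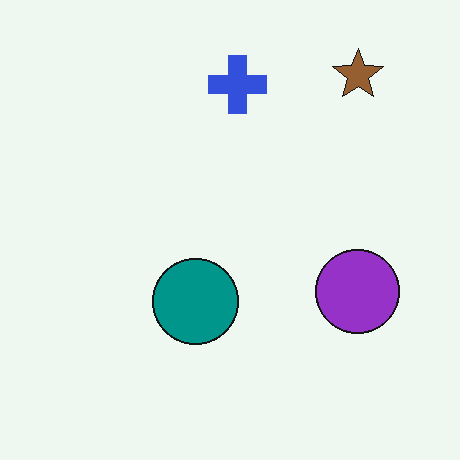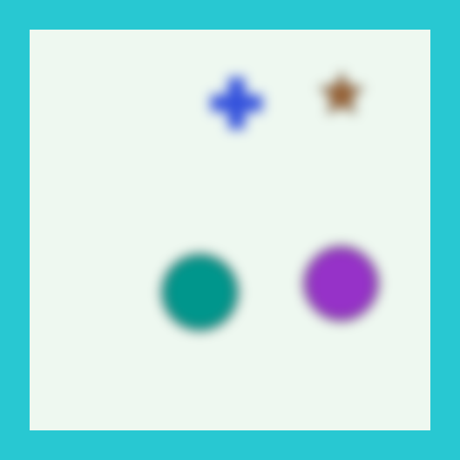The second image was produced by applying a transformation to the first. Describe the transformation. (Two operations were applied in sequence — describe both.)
The transformation is: strongly gaussian-blurred, then framed with a cyan border.

Shape edges and outlines are uniformly softened across the whole image. A solid cyan frame runs around the edge of the second image, with the content slightly shrunk inside it.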